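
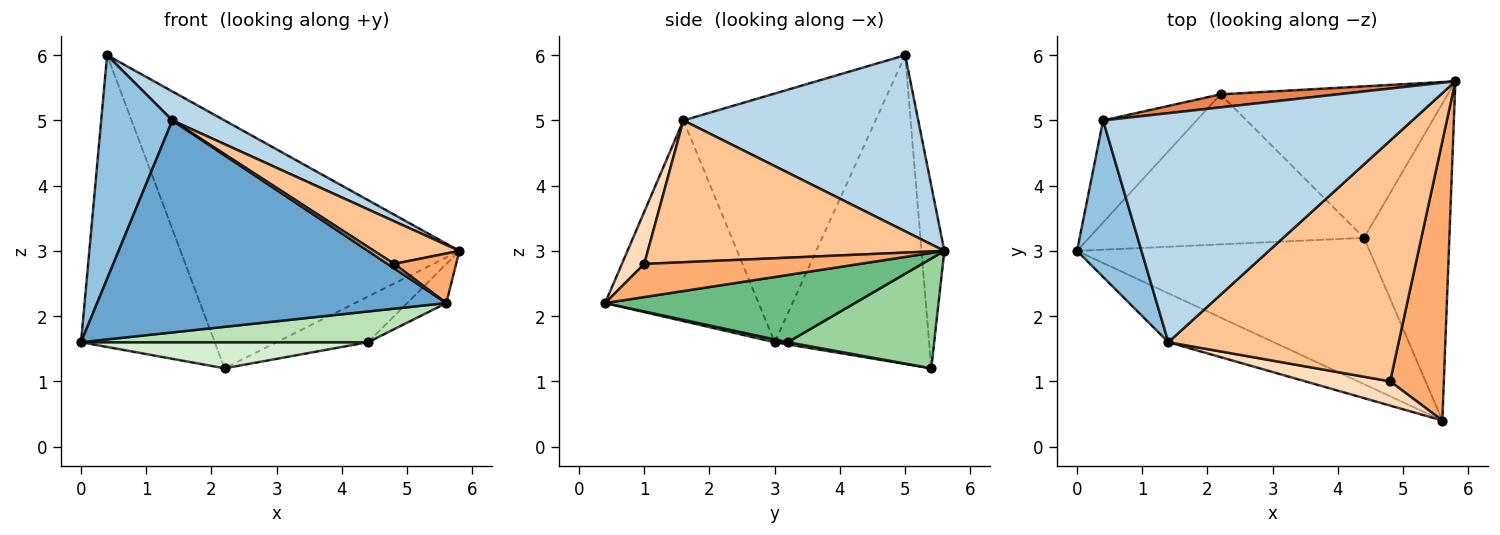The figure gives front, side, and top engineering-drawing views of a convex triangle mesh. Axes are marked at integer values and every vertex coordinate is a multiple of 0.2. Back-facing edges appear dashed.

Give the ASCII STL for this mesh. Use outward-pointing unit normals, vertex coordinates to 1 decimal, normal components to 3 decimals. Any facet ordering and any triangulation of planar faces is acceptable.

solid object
 facet normal -0.394 -0.896 -0.207
  outer loop
   vertex 1.4 1.6 5.0
   vertex 0.0 3.0 1.6
   vertex 5.6 0.4 2.2
  endloop
 endfacet
 facet normal -0.911 -0.337 0.236
  outer loop
   vertex 1.4 1.6 5.0
   vertex 0.4 5.0 6.0
   vertex 0.0 3.0 1.6
  endloop
 endfacet
 facet normal 0.492 -0.109 0.864
  outer loop
   vertex 1.4 1.6 5.0
   vertex 5.8 5.6 3.0
   vertex 0.4 5.0 6.0
  endloop
 endfacet
 facet normal -0.737 0.638 -0.223
  outer loop
   vertex 2.2 5.4 1.2
   vertex 0.0 3.0 1.6
   vertex 0.4 5.0 6.0
  endloop
 endfacet
 facet normal -0.081 0.995 0.052
  outer loop
   vertex 2.2 5.4 1.2
   vertex 0.4 5.0 6.0
   vertex 5.8 5.6 3.0
  endloop
 endfacet
 facet normal 0.519 -0.149 0.842
  outer loop
   vertex 4.8 1.0 2.8
   vertex 5.6 0.4 2.2
   vertex 5.8 5.6 3.0
  endloop
 endfacet
 facet normal 0.518 -0.149 0.842
  outer loop
   vertex 4.8 1.0 2.8
   vertex 5.8 5.6 3.0
   vertex 1.4 1.6 5.0
  endloop
 endfacet
 facet normal 0.518 -0.151 0.842
  outer loop
   vertex 4.8 1.0 2.8
   vertex 1.4 1.6 5.0
   vertex 5.6 0.4 2.2
  endloop
 endfacet
 facet normal 0.616 0.097 -0.782
  outer loop
   vertex 4.4 3.2 1.6
   vertex 5.8 5.6 3.0
   vertex 5.6 0.4 2.2
  endloop
 endfacet
 facet normal 0.420 0.262 -0.869
  outer loop
   vertex 4.4 3.2 1.6
   vertex 2.2 5.4 1.2
   vertex 5.8 5.6 3.0
  endloop
 endfacet
 facet normal 0.009 -0.206 -0.979
  outer loop
   vertex 4.4 3.2 1.6
   vertex 5.6 0.4 2.2
   vertex 0.0 3.0 1.6
  endloop
 endfacet
 facet normal 0.008 -0.171 -0.985
  outer loop
   vertex 4.4 3.2 1.6
   vertex 0.0 3.0 1.6
   vertex 2.2 5.4 1.2
  endloop
 endfacet
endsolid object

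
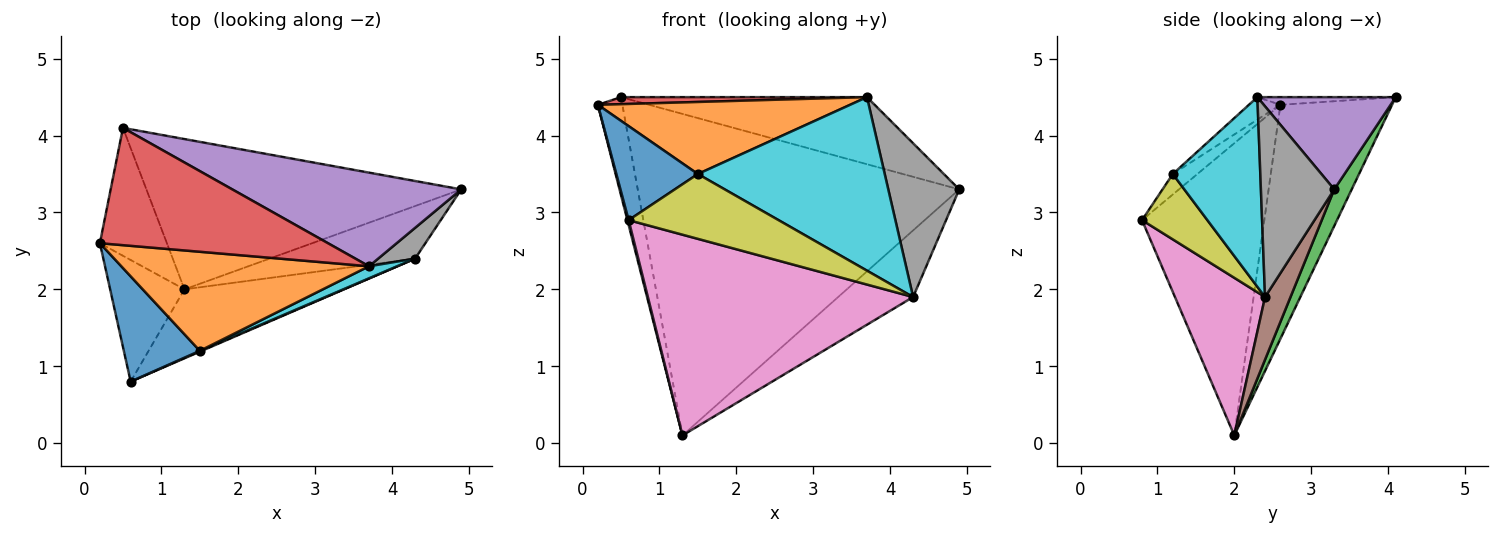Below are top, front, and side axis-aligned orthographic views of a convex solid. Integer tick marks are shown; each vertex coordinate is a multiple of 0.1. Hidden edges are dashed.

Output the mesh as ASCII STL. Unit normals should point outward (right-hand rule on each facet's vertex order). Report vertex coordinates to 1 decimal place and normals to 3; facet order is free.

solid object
 facet normal -0.969 -0.010 -0.247
  outer loop
   vertex 1.3 2.0 0.1
   vertex 0.6 0.8 2.9
   vertex 0.2 2.6 4.4
  endloop
 endfacet
 facet normal -0.941 0.206 -0.269
  outer loop
   vertex 0.5 4.1 4.5
   vertex 1.3 2.0 0.1
   vertex 0.2 2.6 4.4
  endloop
 endfacet
 facet normal 0.049 0.905 -0.423
  outer loop
   vertex 0.5 4.1 4.5
   vertex 4.9 3.3 3.3
   vertex 1.3 2.0 0.1
  endloop
 endfacet
 facet normal -0.034 -0.060 0.998
  outer loop
   vertex 3.7 2.3 4.5
   vertex 0.5 4.1 4.5
   vertex 0.2 2.6 4.4
  endloop
 endfacet
 facet normal 0.311 0.553 0.773
  outer loop
   vertex 3.7 2.3 4.5
   vertex 4.9 3.3 3.3
   vertex 0.5 4.1 4.5
  endloop
 endfacet
 facet normal 0.258 0.759 -0.598
  outer loop
   vertex 4.3 2.4 1.9
   vertex 1.3 2.0 0.1
   vertex 4.9 3.3 3.3
  endloop
 endfacet
 facet normal 0.306 -0.900 -0.309
  outer loop
   vertex 4.3 2.4 1.9
   vertex 0.6 0.8 2.9
   vertex 1.3 2.0 0.1
  endloop
 endfacet
 facet normal 0.712 -0.689 0.138
  outer loop
   vertex 4.3 2.4 1.9
   vertex 4.9 3.3 3.3
   vertex 3.7 2.3 4.5
  endloop
 endfacet
 facet normal 0.400 -0.917 0.012
  outer loop
   vertex 1.5 1.2 3.5
   vertex 0.6 0.8 2.9
   vertex 4.3 2.4 1.9
  endloop
 endfacet
 facet normal 0.423 -0.904 0.063
  outer loop
   vertex 1.5 1.2 3.5
   vertex 4.3 2.4 1.9
   vertex 3.7 2.3 4.5
  endloop
 endfacet
 facet normal -0.197 -0.653 0.731
  outer loop
   vertex 1.5 1.2 3.5
   vertex 0.2 2.6 4.4
   vertex 0.6 0.8 2.9
  endloop
 endfacet
 facet normal -0.073 -0.587 0.807
  outer loop
   vertex 1.5 1.2 3.5
   vertex 3.7 2.3 4.5
   vertex 0.2 2.6 4.4
  endloop
 endfacet
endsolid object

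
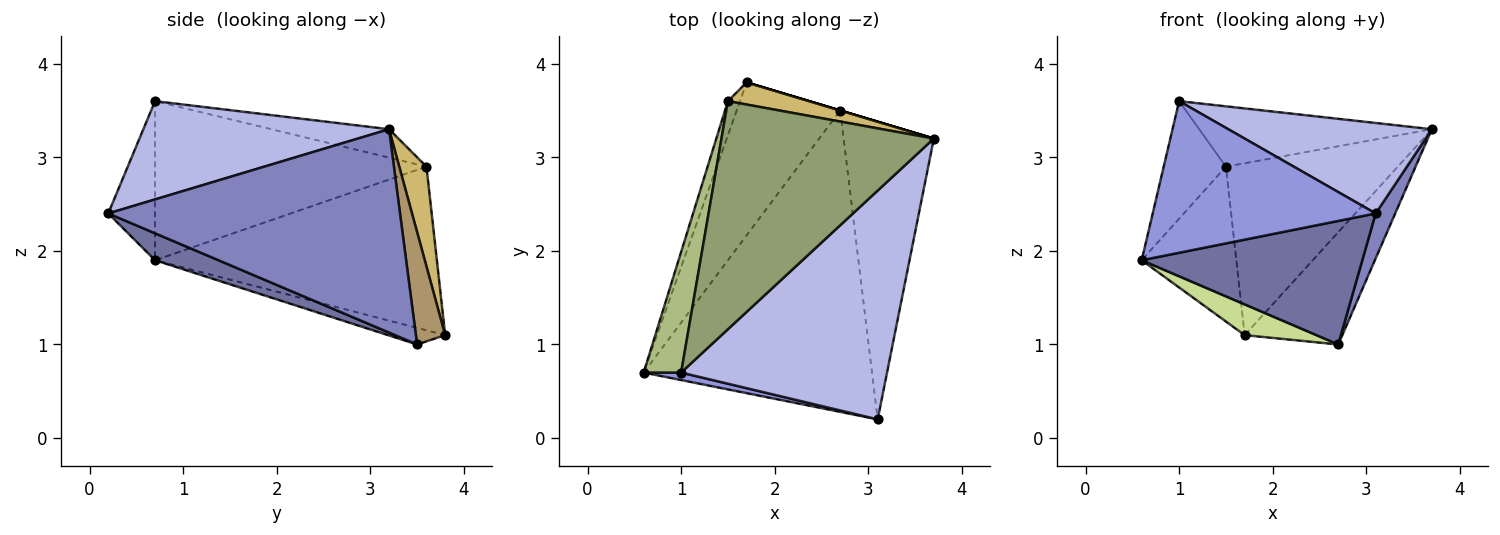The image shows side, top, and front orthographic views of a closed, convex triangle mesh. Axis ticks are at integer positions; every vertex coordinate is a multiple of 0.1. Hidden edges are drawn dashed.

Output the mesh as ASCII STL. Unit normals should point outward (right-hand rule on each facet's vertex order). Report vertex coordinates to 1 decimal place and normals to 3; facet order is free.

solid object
 facet normal 0.109 -0.377 -0.920
  outer loop
   vertex 2.7 3.5 1.0
   vertex 3.1 0.2 2.4
   vertex 0.6 0.7 1.9
  endloop
 endfacet
 facet normal 0.912 -0.061 -0.405
  outer loop
   vertex 2.7 3.5 1.0
   vertex 3.7 3.2 3.3
   vertex 3.1 0.2 2.4
  endloop
 endfacet
 facet normal -0.205 -0.978 0.048
  outer loop
   vertex 1.0 0.7 3.6
   vertex 0.6 0.7 1.9
   vertex 3.1 0.2 2.4
  endloop
 endfacet
 facet normal 0.406 -0.336 0.850
  outer loop
   vertex 1.0 0.7 3.6
   vertex 3.1 0.2 2.4
   vertex 3.7 3.2 3.3
  endloop
 endfacet
 facet normal -0.128 0.254 0.959
  outer loop
   vertex 1.5 3.6 2.9
   vertex 1.0 0.7 3.6
   vertex 3.7 3.2 3.3
  endloop
 endfacet
 facet normal -0.950 0.218 0.224
  outer loop
   vertex 1.5 3.6 2.9
   vertex 0.6 0.7 1.9
   vertex 1.0 0.7 3.6
  endloop
 endfacet
 facet normal -0.155 -0.195 -0.968
  outer loop
   vertex 1.7 3.8 1.1
   vertex 2.7 3.5 1.0
   vertex 0.6 0.7 1.9
  endloop
 endfacet
 facet normal -0.946 0.318 -0.070
  outer loop
   vertex 1.7 3.8 1.1
   vertex 0.6 0.7 1.9
   vertex 1.5 3.6 2.9
  endloop
 endfacet
 facet normal 0.287 0.958 0.000
  outer loop
   vertex 1.7 3.8 1.1
   vertex 3.7 3.2 3.3
   vertex 2.7 3.5 1.0
  endloop
 endfacet
 facet normal 0.155 0.980 0.126
  outer loop
   vertex 1.7 3.8 1.1
   vertex 1.5 3.6 2.9
   vertex 3.7 3.2 3.3
  endloop
 endfacet
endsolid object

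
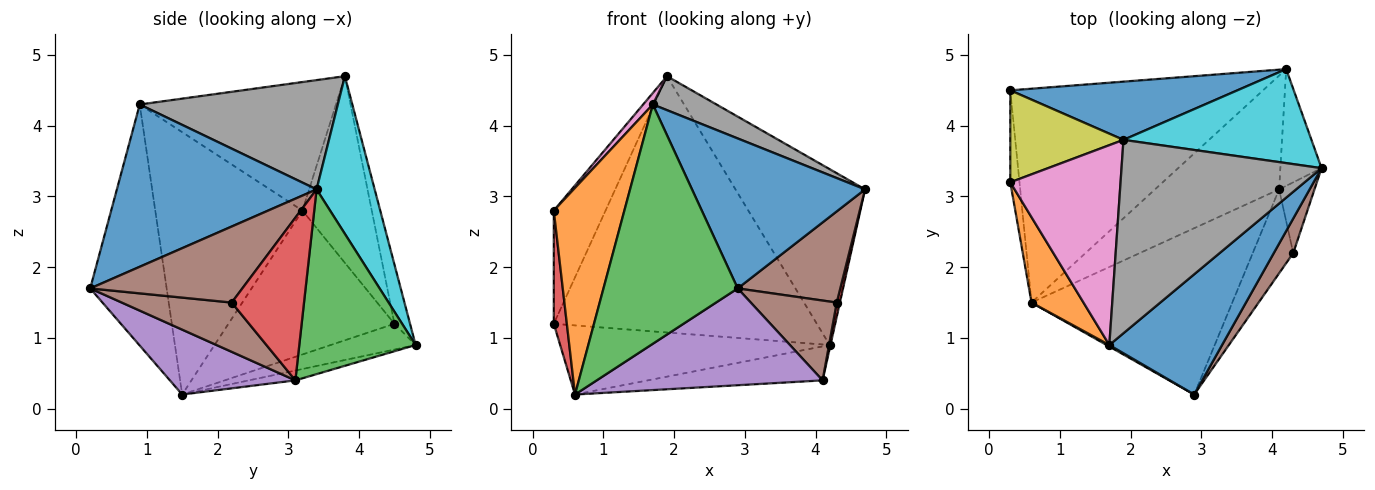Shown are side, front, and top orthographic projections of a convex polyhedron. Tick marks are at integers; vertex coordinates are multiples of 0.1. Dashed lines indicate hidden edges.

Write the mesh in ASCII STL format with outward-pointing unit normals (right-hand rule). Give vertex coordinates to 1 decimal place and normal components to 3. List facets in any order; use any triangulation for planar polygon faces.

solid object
 facet normal 0.669 -0.580 0.465
  outer loop
   vertex 1.7 0.9 4.3
   vertex 2.9 0.2 1.7
   vertex 4.7 3.4 3.1
  endloop
 endfacet
 facet normal -0.888 -0.426 0.176
  outer loop
   vertex 1.7 0.9 4.3
   vertex 0.3 3.2 2.8
   vertex 0.6 1.5 0.2
  endloop
 endfacet
 facet normal -0.495 -0.869 0.006
  outer loop
   vertex 1.7 0.9 4.3
   vertex 0.6 1.5 0.2
   vertex 2.9 0.2 1.7
  endloop
 endfacet
 facet normal -0.995 -0.078 -0.064
  outer loop
   vertex 0.3 4.5 1.2
   vertex 0.6 1.5 0.2
   vertex 0.3 3.2 2.8
  endloop
 endfacet
 facet normal -0.096 0.306 -0.947
  outer loop
   vertex 0.3 4.5 1.2
   vertex 4.2 4.8 0.9
   vertex 0.6 1.5 0.2
  endloop
 endfacet
 facet normal 0.811 -0.547 0.207
  outer loop
   vertex 4.3 2.2 1.5
   vertex 4.7 3.4 3.1
   vertex 2.9 0.2 1.7
  endloop
 endfacet
 facet normal -0.759 -0.037 0.651
  outer loop
   vertex 1.9 3.8 4.7
   vertex 0.3 3.2 2.8
   vertex 1.7 0.9 4.3
  endloop
 endfacet
 facet normal 0.474 -0.152 0.867
  outer loop
   vertex 1.9 3.8 4.7
   vertex 1.7 0.9 4.3
   vertex 4.7 3.4 3.1
  endloop
 endfacet
 facet normal -0.721 0.538 0.437
  outer loop
   vertex 1.9 3.8 4.7
   vertex 0.3 4.5 1.2
   vertex 0.3 3.2 2.8
  endloop
 endfacet
 facet normal 0.368 0.820 0.438
  outer loop
   vertex 1.9 3.8 4.7
   vertex 4.7 3.4 3.1
   vertex 4.2 4.8 0.9
  endloop
 endfacet
 facet normal -0.058 0.974 0.221
  outer loop
   vertex 1.9 3.8 4.7
   vertex 4.2 4.8 0.9
   vertex 0.3 4.5 1.2
  endloop
 endfacet
 facet normal -0.076 0.285 -0.955
  outer loop
   vertex 4.1 3.1 0.4
   vertex 0.6 1.5 0.2
   vertex 4.2 4.8 0.9
  endloop
 endfacet
 facet normal 0.976 0.007 -0.218
  outer loop
   vertex 4.1 3.1 0.4
   vertex 4.2 4.8 0.9
   vertex 4.7 3.4 3.1
  endloop
 endfacet
 facet normal 0.976 -0.042 -0.212
  outer loop
   vertex 4.1 3.1 0.4
   vertex 4.7 3.4 3.1
   vertex 4.3 2.2 1.5
  endloop
 endfacet
 facet normal 0.269 -0.484 -0.832
  outer loop
   vertex 4.1 3.1 0.4
   vertex 2.9 0.2 1.7
   vertex 0.6 1.5 0.2
  endloop
 endfacet
 facet normal 0.661 -0.517 -0.543
  outer loop
   vertex 4.1 3.1 0.4
   vertex 4.3 2.2 1.5
   vertex 2.9 0.2 1.7
  endloop
 endfacet
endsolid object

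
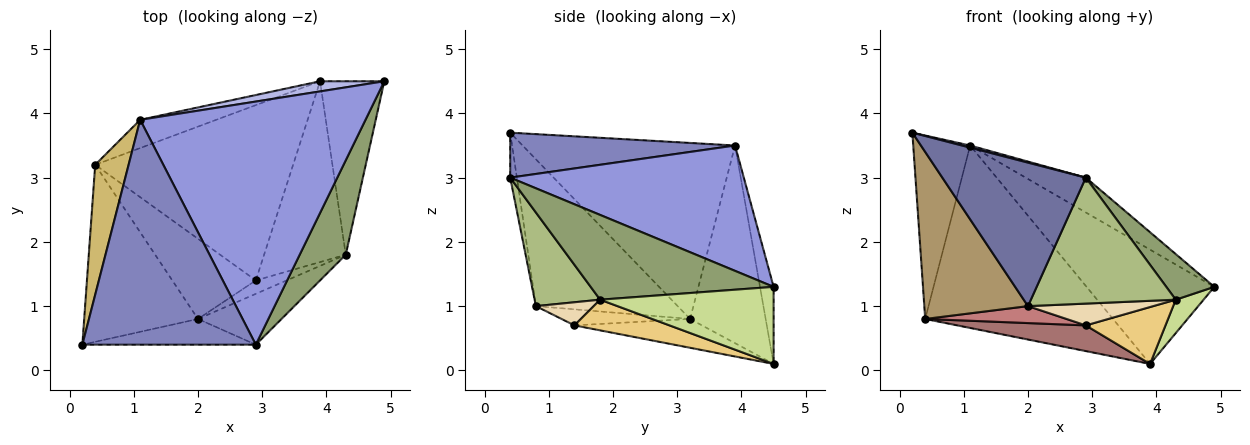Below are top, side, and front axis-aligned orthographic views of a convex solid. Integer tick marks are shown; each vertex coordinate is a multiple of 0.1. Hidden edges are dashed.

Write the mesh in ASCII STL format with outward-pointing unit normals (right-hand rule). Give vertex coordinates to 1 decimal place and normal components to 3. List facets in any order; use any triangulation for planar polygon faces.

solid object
 facet normal -0.046 -0.983 -0.176
  outer loop
   vertex 2.0 0.8 1.0
   vertex 2.9 0.4 3.0
   vertex 0.2 0.4 3.7
  endloop
 endfacet
 facet normal 0.251 -0.009 0.968
  outer loop
   vertex 1.1 3.9 3.5
   vertex 0.2 0.4 3.7
   vertex 2.9 0.4 3.0
  endloop
 endfacet
 facet normal 0.482 0.124 0.867
  outer loop
   vertex 1.1 3.9 3.5
   vertex 2.9 0.4 3.0
   vertex 4.9 4.5 1.3
  endloop
 endfacet
 facet normal -0.105 0.991 0.088
  outer loop
   vertex 1.1 3.9 3.5
   vertex 4.9 4.5 1.3
   vertex 3.9 4.5 0.1
  endloop
 endfacet
 facet normal 0.856 -0.225 0.465
  outer loop
   vertex 4.3 1.8 1.1
   vertex 4.9 4.5 1.3
   vertex 2.9 0.4 3.0
  endloop
 endfacet
 facet normal 0.387 -0.855 -0.345
  outer loop
   vertex 4.3 1.8 1.1
   vertex 2.9 0.4 3.0
   vertex 2.0 0.8 1.0
  endloop
 endfacet
 facet normal 0.762 -0.122 -0.635
  outer loop
   vertex 4.3 1.8 1.1
   vertex 3.9 4.5 0.1
   vertex 4.9 4.5 1.3
  endloop
 endfacet
 facet normal -0.370 0.918 -0.142
  outer loop
   vertex 0.4 3.2 0.8
   vertex 1.1 3.9 3.5
   vertex 3.9 4.5 0.1
  endloop
 endfacet
 facet normal -0.684 -0.500 -0.530
  outer loop
   vertex 0.4 3.2 0.8
   vertex 2.0 0.8 1.0
   vertex 0.2 0.4 3.7
  endloop
 endfacet
 facet normal -0.950 0.255 0.180
  outer loop
   vertex 0.4 3.2 0.8
   vertex 0.2 0.4 3.7
   vertex 1.1 3.9 3.5
  endloop
 endfacet
 facet normal 0.337 -0.283 -0.898
  outer loop
   vertex 2.9 1.4 0.7
   vertex 3.9 4.5 0.1
   vertex 4.3 1.8 1.1
  endloop
 endfacet
 facet normal 0.366 -0.793 -0.488
  outer loop
   vertex 2.9 1.4 0.7
   vertex 4.3 1.8 1.1
   vertex 2.0 0.8 1.0
  endloop
 endfacet
 facet normal -0.143 -0.144 -0.979
  outer loop
   vertex 2.9 1.4 0.7
   vertex 0.4 3.2 0.8
   vertex 3.9 4.5 0.1
  endloop
 endfacet
 facet normal -0.185 -0.203 -0.961
  outer loop
   vertex 2.9 1.4 0.7
   vertex 2.0 0.8 1.0
   vertex 0.4 3.2 0.8
  endloop
 endfacet
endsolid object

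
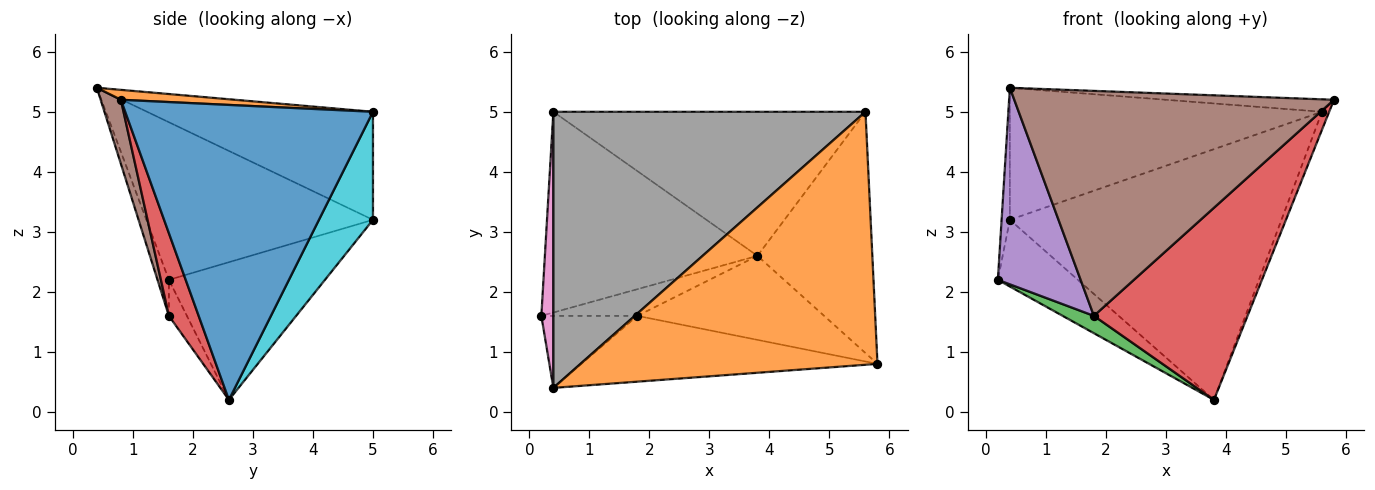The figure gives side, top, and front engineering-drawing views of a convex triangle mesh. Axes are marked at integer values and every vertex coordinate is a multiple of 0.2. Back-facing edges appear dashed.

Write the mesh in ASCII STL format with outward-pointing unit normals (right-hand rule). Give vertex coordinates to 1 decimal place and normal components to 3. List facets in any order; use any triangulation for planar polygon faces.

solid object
 facet normal 0.931 0.027 -0.363
  outer loop
   vertex 3.8 2.6 0.2
   vertex 5.6 5.0 5.0
   vertex 5.8 0.8 5.2
  endloop
 endfacet
 facet normal 0.033 0.049 0.998
  outer loop
   vertex 0.4 0.4 5.4
   vertex 5.8 0.8 5.2
   vertex 5.6 5.0 5.0
  endloop
 endfacet
 facet normal -0.300 -0.520 -0.800
  outer loop
   vertex 1.8 1.6 1.6
   vertex 0.2 1.6 2.2
   vertex 3.8 2.6 0.2
  endloop
 endfacet
 facet normal 0.175 -0.902 -0.395
  outer loop
   vertex 1.8 1.6 1.6
   vertex 3.8 2.6 0.2
   vertex 5.8 0.8 5.2
  endloop
 endfacet
 facet normal -0.128 -0.931 -0.341
  outer loop
   vertex 1.8 1.6 1.6
   vertex 0.4 0.4 5.4
   vertex 0.2 1.6 2.2
  endloop
 endfacet
 facet normal 0.061 -0.958 -0.280
  outer loop
   vertex 1.8 1.6 1.6
   vertex 5.8 0.8 5.2
   vertex 0.4 0.4 5.4
  endloop
 endfacet
 facet normal -0.996 0.036 0.076
  outer loop
   vertex 0.4 5.0 3.2
   vertex 0.2 1.6 2.2
   vertex 0.4 0.4 5.4
  endloop
 endfacet
 facet normal -0.298 0.412 0.861
  outer loop
   vertex 0.4 5.0 3.2
   vertex 0.4 0.4 5.4
   vertex 5.6 5.0 5.0
  endloop
 endfacet
 facet normal -0.524 0.269 -0.808
  outer loop
   vertex 0.4 5.0 3.2
   vertex 3.8 2.6 0.2
   vertex 0.2 1.6 2.2
  endloop
 endfacet
 facet normal 0.170 0.854 -0.491
  outer loop
   vertex 0.4 5.0 3.2
   vertex 5.6 5.0 5.0
   vertex 3.8 2.6 0.2
  endloop
 endfacet
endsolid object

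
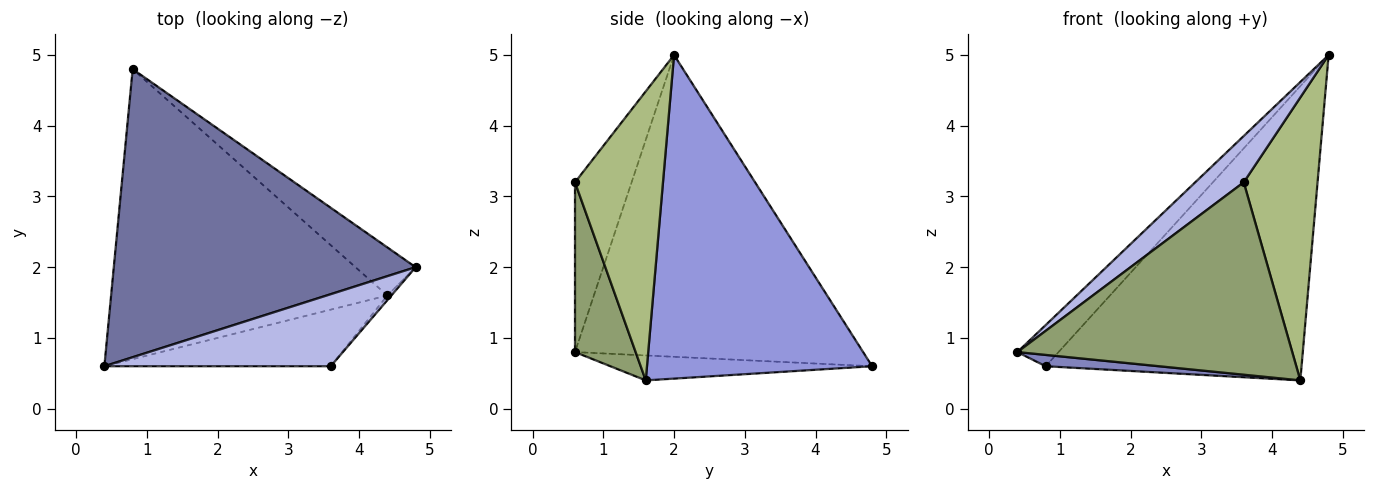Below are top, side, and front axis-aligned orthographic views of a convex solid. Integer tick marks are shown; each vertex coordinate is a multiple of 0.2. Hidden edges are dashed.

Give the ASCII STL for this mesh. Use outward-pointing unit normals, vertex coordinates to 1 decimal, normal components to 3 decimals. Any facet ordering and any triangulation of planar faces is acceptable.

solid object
 facet normal -0.704 0.101 0.704
  outer loop
   vertex 0.8 4.8 0.6
   vertex 0.4 0.6 0.8
   vertex 4.8 2.0 5.0
  endloop
 endfacet
 facet normal -0.090 -0.039 -0.995
  outer loop
   vertex 4.4 1.6 0.4
   vertex 0.4 0.6 0.8
   vertex 0.8 4.8 0.6
  endloop
 endfacet
 facet normal 0.656 0.745 -0.122
  outer loop
   vertex 4.4 1.6 0.4
   vertex 0.8 4.8 0.6
   vertex 4.8 2.0 5.0
  endloop
 endfacet
 facet normal -0.534 -0.457 0.711
  outer loop
   vertex 3.6 0.6 3.2
   vertex 4.8 2.0 5.0
   vertex 0.4 0.6 0.8
  endloop
 endfacet
 facet normal 0.207 -0.939 -0.276
  outer loop
   vertex 3.6 0.6 3.2
   vertex 0.4 0.6 0.8
   vertex 4.4 1.6 0.4
  endloop
 endfacet
 facet normal 0.766 -0.643 -0.011
  outer loop
   vertex 3.6 0.6 3.2
   vertex 4.4 1.6 0.4
   vertex 4.8 2.0 5.0
  endloop
 endfacet
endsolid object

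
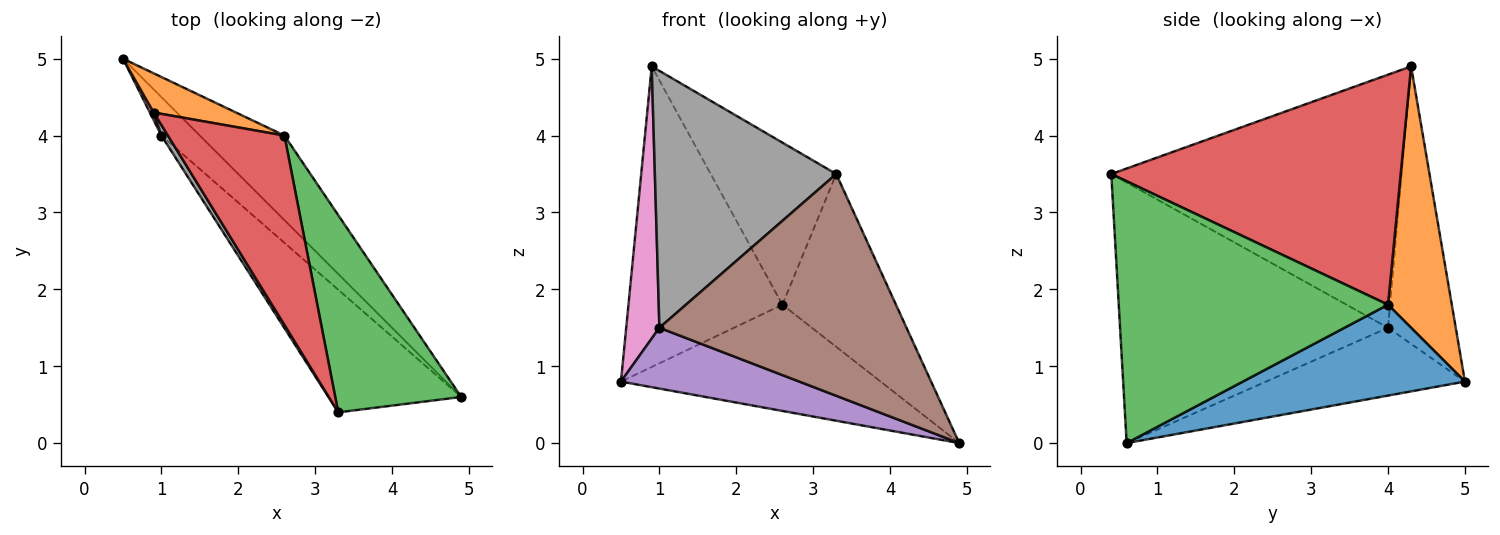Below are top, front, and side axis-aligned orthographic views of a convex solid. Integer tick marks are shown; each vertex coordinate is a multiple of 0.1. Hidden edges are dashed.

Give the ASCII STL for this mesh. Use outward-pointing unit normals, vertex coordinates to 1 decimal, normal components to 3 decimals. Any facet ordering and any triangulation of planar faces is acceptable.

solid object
 facet normal 0.556 0.650 -0.518
  outer loop
   vertex 2.6 4.0 1.8
   vertex 4.9 0.6 0.0
   vertex 0.5 5.0 0.8
  endloop
 endfacet
 facet normal 0.380 0.917 0.120
  outer loop
   vertex 2.6 4.0 1.8
   vertex 0.5 5.0 0.8
   vertex 0.9 4.3 4.9
  endloop
 endfacet
 facet normal 0.842 0.355 0.405
  outer loop
   vertex 2.6 4.0 1.8
   vertex 3.3 0.4 3.5
   vertex 4.9 0.6 0.0
  endloop
 endfacet
 facet normal 0.832 0.361 0.421
  outer loop
   vertex 2.6 4.0 1.8
   vertex 0.9 4.3 4.9
   vertex 3.3 0.4 3.5
  endloop
 endfacet
 facet normal -0.686 -0.615 -0.389
  outer loop
   vertex 1.0 4.0 1.5
   vertex 0.5 5.0 0.8
   vertex 4.9 0.6 0.0
  endloop
 endfacet
 facet normal -0.688 -0.635 -0.351
  outer loop
   vertex 1.0 4.0 1.5
   vertex 4.9 0.6 0.0
   vertex 3.3 0.4 3.5
  endloop
 endfacet
 facet normal -0.898 -0.440 0.012
  outer loop
   vertex 1.0 4.0 1.5
   vertex 0.9 4.3 4.9
   vertex 0.5 5.0 0.8
  endloop
 endfacet
 facet normal -0.848 -0.530 0.022
  outer loop
   vertex 1.0 4.0 1.5
   vertex 3.3 0.4 3.5
   vertex 0.9 4.3 4.9
  endloop
 endfacet
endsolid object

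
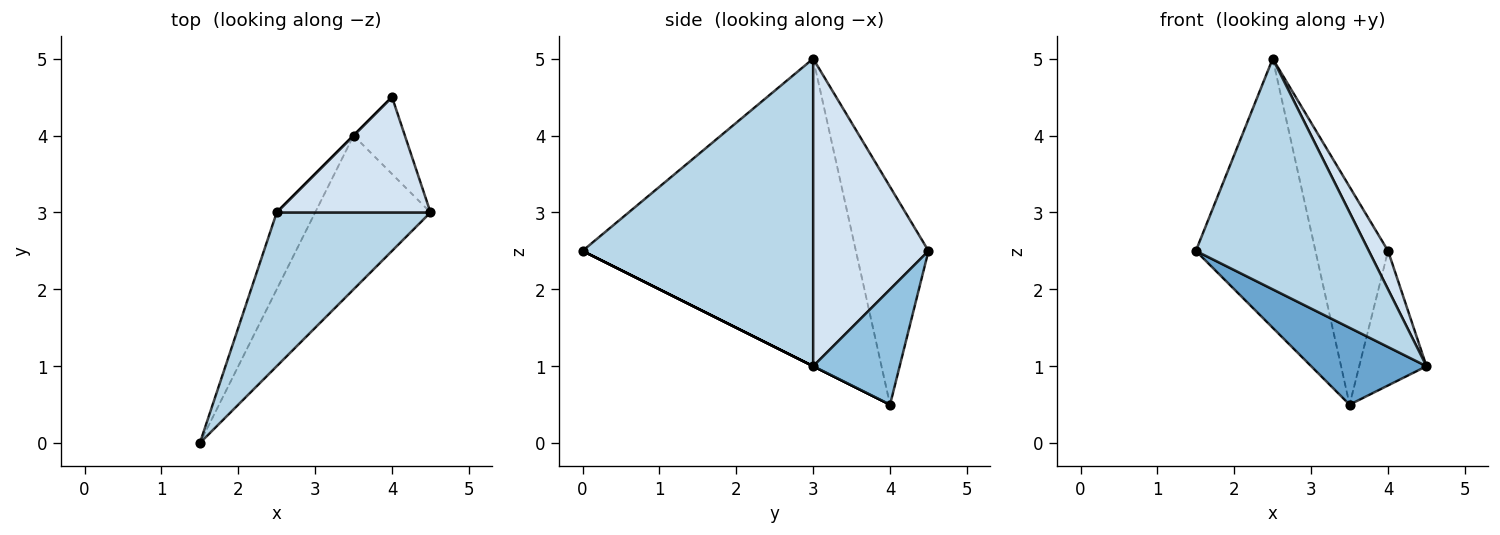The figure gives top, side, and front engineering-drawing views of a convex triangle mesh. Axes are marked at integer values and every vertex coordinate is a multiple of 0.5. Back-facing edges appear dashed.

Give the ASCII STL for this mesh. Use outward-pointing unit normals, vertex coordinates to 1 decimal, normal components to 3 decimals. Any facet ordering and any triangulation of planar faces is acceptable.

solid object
 facet normal 0.000 -0.447 -0.894
  outer loop
   vertex 3.5 4.0 0.5
   vertex 4.5 3.0 1.0
   vertex 1.5 0.0 2.5
  endloop
 endfacet
 facet normal 0.745 0.579 -0.331
  outer loop
   vertex 3.5 4.0 0.5
   vertex 4.0 4.5 2.5
   vertex 4.5 3.0 1.0
  endloop
 endfacet
 facet normal 0.743 -0.557 0.371
  outer loop
   vertex 2.5 3.0 5.0
   vertex 1.5 0.0 2.5
   vertex 4.5 3.0 1.0
  endloop
 endfacet
 facet normal 0.885 -0.147 0.442
  outer loop
   vertex 2.5 3.0 5.0
   vertex 4.5 3.0 1.0
   vertex 4.0 4.5 2.5
  endloop
 endfacet
 facet normal -0.910 0.398 -0.114
  outer loop
   vertex 2.5 3.0 5.0
   vertex 3.5 4.0 0.5
   vertex 1.5 0.0 2.5
  endloop
 endfacet
 facet normal -0.707 0.707 0.000
  outer loop
   vertex 2.5 3.0 5.0
   vertex 4.0 4.5 2.5
   vertex 3.5 4.0 0.5
  endloop
 endfacet
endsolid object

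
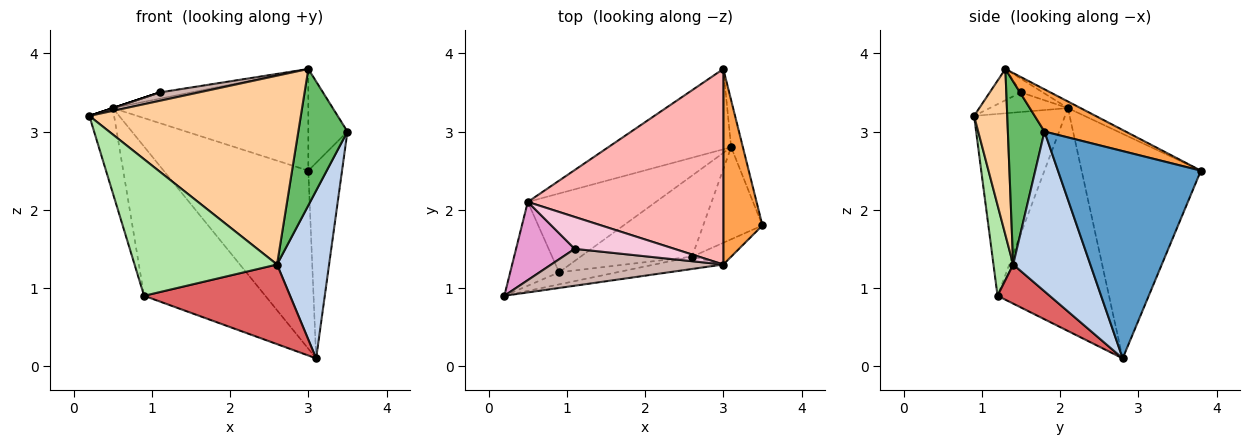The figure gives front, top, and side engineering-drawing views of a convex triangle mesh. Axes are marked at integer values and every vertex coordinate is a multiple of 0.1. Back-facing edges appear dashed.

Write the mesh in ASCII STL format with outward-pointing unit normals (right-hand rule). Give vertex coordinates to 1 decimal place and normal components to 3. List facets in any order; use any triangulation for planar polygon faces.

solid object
 facet normal 0.972 0.229 -0.055
  outer loop
   vertex 3.1 2.8 0.1
   vertex 3.0 3.8 2.5
   vertex 3.5 1.8 3.0
  endloop
 endfacet
 facet normal 0.792 -0.535 -0.294
  outer loop
   vertex 2.6 1.4 1.3
   vertex 3.1 2.8 0.1
   vertex 3.5 1.8 3.0
  endloop
 endfacet
 facet normal 0.692 0.333 0.641
  outer loop
   vertex 3.0 1.3 3.8
   vertex 3.5 1.8 3.0
   vertex 3.0 3.8 2.5
  endloop
 endfacet
 facet normal 0.155 -0.986 -0.064
  outer loop
   vertex 3.0 1.3 3.8
   vertex 0.2 0.9 3.2
   vertex 2.6 1.4 1.3
  endloop
 endfacet
 facet normal 0.593 -0.795 -0.127
  outer loop
   vertex 3.0 1.3 3.8
   vertex 2.6 1.4 1.3
   vertex 3.5 1.8 3.0
  endloop
 endfacet
 facet normal 0.137 -0.987 -0.087
  outer loop
   vertex 0.9 1.2 0.9
   vertex 2.6 1.4 1.3
   vertex 0.2 0.9 3.2
  endloop
 endfacet
 facet normal 0.243 -0.680 -0.692
  outer loop
   vertex 0.9 1.2 0.9
   vertex 3.1 2.8 0.1
   vertex 2.6 1.4 1.3
  endloop
 endfacet
 facet normal -0.030 0.461 0.887
  outer loop
   vertex 0.5 2.1 3.3
   vertex 3.0 1.3 3.8
   vertex 3.0 3.8 2.5
  endloop
 endfacet
 facet normal -0.934 0.254 -0.251
  outer loop
   vertex 0.5 2.1 3.3
   vertex 0.9 1.2 0.9
   vertex 0.2 0.9 3.2
  endloop
 endfacet
 facet normal -0.601 0.729 -0.329
  outer loop
   vertex 0.5 2.1 3.3
   vertex 3.0 3.8 2.5
   vertex 3.1 2.8 0.1
  endloop
 endfacet
 facet normal -0.631 0.686 -0.362
  outer loop
   vertex 0.5 2.1 3.3
   vertex 3.1 2.8 0.1
   vertex 0.9 1.2 0.9
  endloop
 endfacet
 facet normal -0.175 -0.218 0.960
  outer loop
   vertex 1.1 1.5 3.5
   vertex 0.2 0.9 3.2
   vertex 3.0 1.3 3.8
  endloop
 endfacet
 facet normal -0.316 0.000 0.949
  outer loop
   vertex 1.1 1.5 3.5
   vertex 0.5 2.1 3.3
   vertex 0.2 0.9 3.2
  endloop
 endfacet
 facet normal -0.133 0.191 0.973
  outer loop
   vertex 1.1 1.5 3.5
   vertex 3.0 1.3 3.8
   vertex 0.5 2.1 3.3
  endloop
 endfacet
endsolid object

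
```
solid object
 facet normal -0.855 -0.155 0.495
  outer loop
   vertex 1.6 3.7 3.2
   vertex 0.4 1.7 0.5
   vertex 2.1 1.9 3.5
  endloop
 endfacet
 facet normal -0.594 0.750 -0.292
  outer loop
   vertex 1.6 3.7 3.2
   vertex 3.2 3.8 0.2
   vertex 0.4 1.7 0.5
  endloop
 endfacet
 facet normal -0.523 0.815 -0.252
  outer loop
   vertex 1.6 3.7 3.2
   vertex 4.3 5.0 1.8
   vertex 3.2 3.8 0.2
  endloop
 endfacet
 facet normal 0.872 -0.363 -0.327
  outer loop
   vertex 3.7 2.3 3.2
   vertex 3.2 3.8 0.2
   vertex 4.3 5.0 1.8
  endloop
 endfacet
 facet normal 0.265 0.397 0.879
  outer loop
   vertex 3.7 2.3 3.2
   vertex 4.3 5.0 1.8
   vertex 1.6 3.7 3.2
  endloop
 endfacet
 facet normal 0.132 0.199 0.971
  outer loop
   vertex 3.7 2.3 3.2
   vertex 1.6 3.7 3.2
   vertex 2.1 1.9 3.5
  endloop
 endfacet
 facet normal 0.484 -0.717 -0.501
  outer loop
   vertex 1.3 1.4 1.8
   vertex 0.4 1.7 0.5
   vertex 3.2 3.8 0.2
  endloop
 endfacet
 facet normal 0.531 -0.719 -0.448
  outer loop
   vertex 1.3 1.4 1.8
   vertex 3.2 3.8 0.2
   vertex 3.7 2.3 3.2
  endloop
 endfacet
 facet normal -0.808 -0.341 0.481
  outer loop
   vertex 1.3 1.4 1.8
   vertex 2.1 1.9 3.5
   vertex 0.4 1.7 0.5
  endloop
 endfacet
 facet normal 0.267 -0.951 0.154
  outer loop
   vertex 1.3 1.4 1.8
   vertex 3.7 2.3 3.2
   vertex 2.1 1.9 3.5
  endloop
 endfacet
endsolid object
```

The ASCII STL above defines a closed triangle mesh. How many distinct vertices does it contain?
7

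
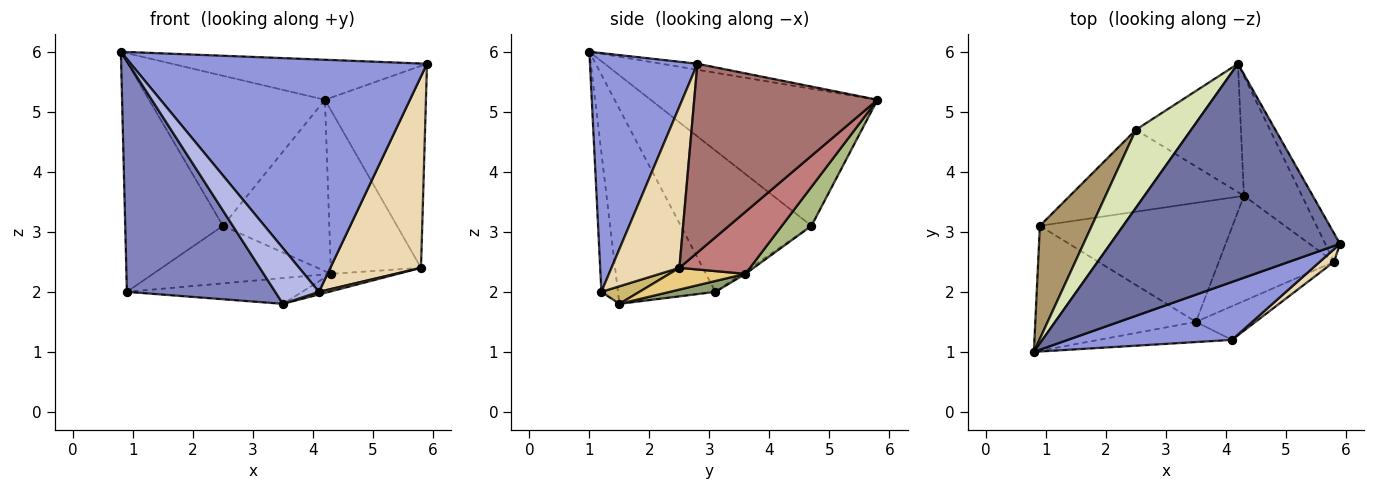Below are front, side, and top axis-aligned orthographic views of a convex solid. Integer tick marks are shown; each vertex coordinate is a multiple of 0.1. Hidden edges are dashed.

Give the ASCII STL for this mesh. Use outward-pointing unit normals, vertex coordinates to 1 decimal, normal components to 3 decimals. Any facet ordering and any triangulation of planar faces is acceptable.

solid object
 facet normal -0.026 0.182 0.983
  outer loop
   vertex 4.2 5.8 5.2
   vertex 0.8 1.0 6.0
   vertex 5.9 2.8 5.8
  endloop
 endfacet
 facet normal -0.500 -0.761 -0.412
  outer loop
   vertex 0.9 3.1 2.0
   vertex 3.5 1.5 1.8
   vertex 0.8 1.0 6.0
  endloop
 endfacet
 facet normal 0.332 -0.915 0.228
  outer loop
   vertex 4.1 1.2 2.0
   vertex 5.9 2.8 5.8
   vertex 0.8 1.0 6.0
  endloop
 endfacet
 facet normal -0.336 -0.886 -0.321
  outer loop
   vertex 4.1 1.2 2.0
   vertex 0.8 1.0 6.0
   vertex 3.5 1.5 1.8
  endloop
 endfacet
 facet normal 0.055 0.211 -0.976
  outer loop
   vertex 4.3 3.6 2.3
   vertex 3.5 1.5 1.8
   vertex 0.9 3.1 2.0
  endloop
 endfacet
 facet normal 0.217 0.781 -0.585
  outer loop
   vertex 2.5 4.7 3.1
   vertex 4.2 5.8 5.2
   vertex 4.3 3.6 2.3
  endloop
 endfacet
 facet normal -0.012 0.575 -0.818
  outer loop
   vertex 2.5 4.7 3.1
   vertex 4.3 3.6 2.3
   vertex 0.9 3.1 2.0
  endloop
 endfacet
 facet normal -0.753 0.584 0.304
  outer loop
   vertex 2.5 4.7 3.1
   vertex 0.8 1.0 6.0
   vertex 4.2 5.8 5.2
  endloop
 endfacet
 facet normal -0.768 0.574 0.282
  outer loop
   vertex 2.5 4.7 3.1
   vertex 0.9 3.1 2.0
   vertex 0.8 1.0 6.0
  endloop
 endfacet
 facet normal 0.282 -0.074 -0.957
  outer loop
   vertex 5.8 2.5 2.4
   vertex 4.1 1.2 2.0
   vertex 3.5 1.5 1.8
  endloop
 endfacet
 facet normal 0.183 0.161 -0.970
  outer loop
   vertex 5.8 2.5 2.4
   vertex 3.5 1.5 1.8
   vertex 4.3 3.6 2.3
  endloop
 endfacet
 facet normal 0.599 -0.799 0.053
  outer loop
   vertex 5.8 2.5 2.4
   vertex 5.9 2.8 5.8
   vertex 4.1 1.2 2.0
  endloop
 endfacet
 facet normal 0.874 0.482 -0.068
  outer loop
   vertex 5.8 2.5 2.4
   vertex 4.2 5.8 5.2
   vertex 5.9 2.8 5.8
  endloop
 endfacet
 facet normal 0.534 0.682 -0.499
  outer loop
   vertex 5.8 2.5 2.4
   vertex 4.3 3.6 2.3
   vertex 4.2 5.8 5.2
  endloop
 endfacet
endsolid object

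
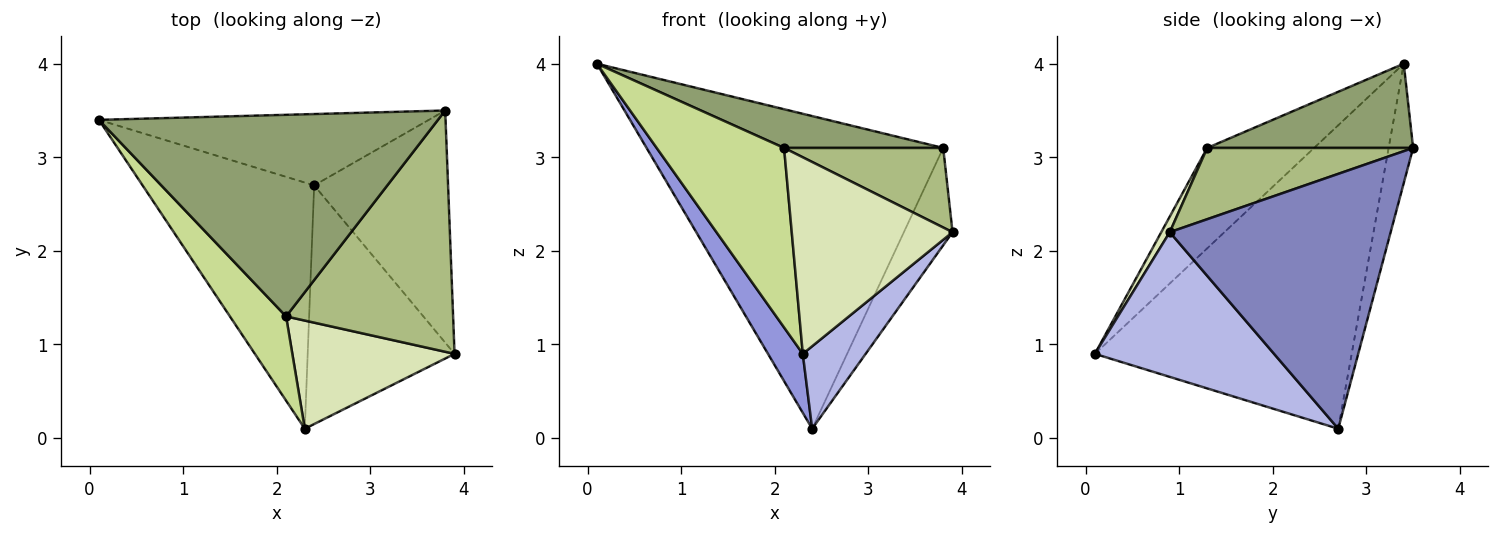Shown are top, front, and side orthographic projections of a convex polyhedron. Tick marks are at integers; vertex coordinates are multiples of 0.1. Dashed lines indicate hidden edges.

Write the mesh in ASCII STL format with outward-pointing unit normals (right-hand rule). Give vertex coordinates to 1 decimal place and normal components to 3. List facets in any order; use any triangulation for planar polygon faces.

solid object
 facet normal -0.080 0.972 -0.222
  outer loop
   vertex 2.4 2.7 0.1
   vertex 0.1 3.4 4.0
   vertex 3.8 3.5 3.1
  endloop
 endfacet
 facet normal 0.869 0.191 -0.457
  outer loop
   vertex 2.4 2.7 0.1
   vertex 3.8 3.5 3.1
   vertex 3.9 0.9 2.2
  endloop
 endfacet
 facet normal -0.864 -0.117 -0.489
  outer loop
   vertex 2.3 0.1 0.9
   vertex 0.1 3.4 4.0
   vertex 2.4 2.7 0.1
  endloop
 endfacet
 facet normal 0.682 -0.239 -0.692
  outer loop
   vertex 2.3 0.1 0.9
   vertex 2.4 2.7 0.1
   vertex 3.9 0.9 2.2
  endloop
 endfacet
 facet normal 0.237 -0.183 0.954
  outer loop
   vertex 2.1 1.3 3.1
   vertex 3.8 3.5 3.1
   vertex 0.1 3.4 4.0
  endloop
 endfacet
 facet normal 0.376 -0.290 0.880
  outer loop
   vertex 2.1 1.3 3.1
   vertex 3.9 0.9 2.2
   vertex 3.8 3.5 3.1
  endloop
 endfacet
 facet normal -0.605 -0.721 0.338
  outer loop
   vertex 2.1 1.3 3.1
   vertex 0.1 3.4 4.0
   vertex 2.3 0.1 0.9
  endloop
 endfacet
 facet normal 0.046 -0.875 0.482
  outer loop
   vertex 2.1 1.3 3.1
   vertex 2.3 0.1 0.9
   vertex 3.9 0.9 2.2
  endloop
 endfacet
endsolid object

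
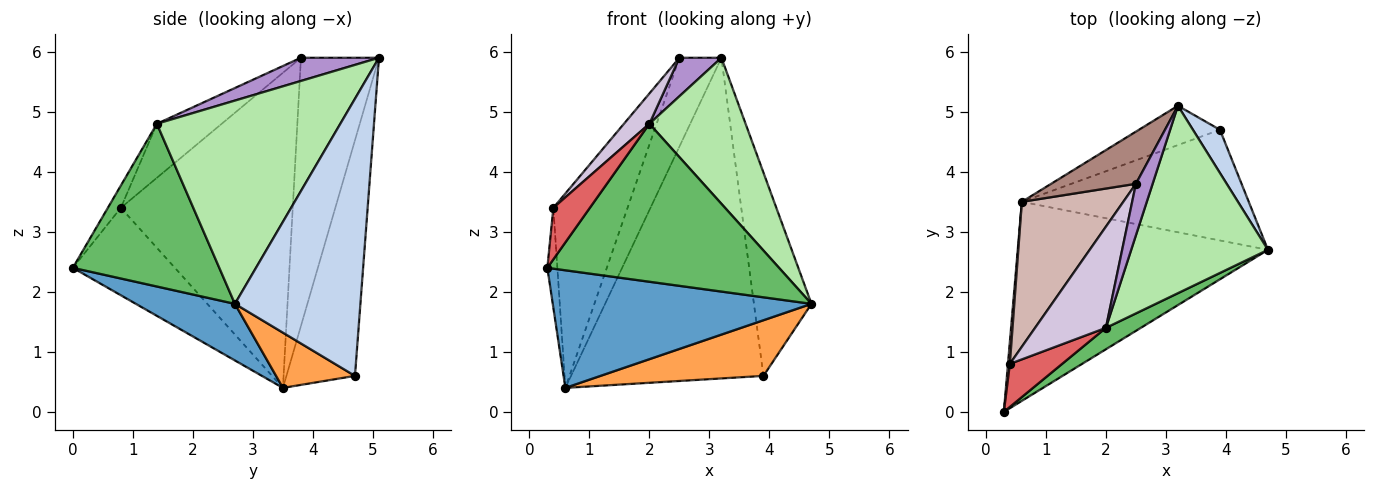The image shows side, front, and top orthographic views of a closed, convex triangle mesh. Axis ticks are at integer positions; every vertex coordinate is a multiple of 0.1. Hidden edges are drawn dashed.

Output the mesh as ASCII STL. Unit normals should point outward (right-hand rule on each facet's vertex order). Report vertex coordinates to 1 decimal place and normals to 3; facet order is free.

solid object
 facet normal 0.191 -0.499 -0.845
  outer loop
   vertex 0.6 3.5 0.4
   vertex 4.7 2.7 1.8
   vertex 0.3 0.0 2.4
  endloop
 endfacet
 facet normal 0.905 0.415 0.088
  outer loop
   vertex 3.9 4.7 0.6
   vertex 3.2 5.1 5.9
   vertex 4.7 2.7 1.8
  endloop
 endfacet
 facet normal 0.212 -0.439 -0.873
  outer loop
   vertex 3.9 4.7 0.6
   vertex 4.7 2.7 1.8
   vertex 0.6 3.5 0.4
  endloop
 endfacet
 facet normal -0.333 0.936 -0.115
  outer loop
   vertex 3.9 4.7 0.6
   vertex 0.6 3.5 0.4
   vertex 3.2 5.1 5.9
  endloop
 endfacet
 facet normal 0.531 -0.840 0.114
  outer loop
   vertex 2.0 1.4 4.8
   vertex 0.3 0.0 2.4
   vertex 4.7 2.7 1.8
  endloop
 endfacet
 facet normal 0.761 -0.399 0.512
  outer loop
   vertex 2.0 1.4 4.8
   vertex 4.7 2.7 1.8
   vertex 3.2 5.1 5.9
  endloop
 endfacet
 facet normal -0.264 -0.740 0.619
  outer loop
   vertex 0.4 0.8 3.4
   vertex 0.3 0.0 2.4
   vertex 2.0 1.4 4.8
  endloop
 endfacet
 facet normal -0.995 0.098 0.021
  outer loop
   vertex 0.4 0.8 3.4
   vertex 0.6 3.5 0.4
   vertex 0.3 0.0 2.4
  endloop
 endfacet
 facet normal 0.744 -0.400 0.536
  outer loop
   vertex 2.5 3.8 5.9
   vertex 2.0 1.4 4.8
   vertex 3.2 5.1 5.9
  endloop
 endfacet
 facet normal -0.590 -0.232 0.774
  outer loop
   vertex 2.5 3.8 5.9
   vertex 0.4 0.8 3.4
   vertex 2.0 1.4 4.8
  endloop
 endfacet
 facet normal -0.848 0.457 0.268
  outer loop
   vertex 2.5 3.8 5.9
   vertex 3.2 5.1 5.9
   vertex 0.6 3.5 0.4
  endloop
 endfacet
 facet normal -0.880 0.380 0.283
  outer loop
   vertex 2.5 3.8 5.9
   vertex 0.6 3.5 0.4
   vertex 0.4 0.8 3.4
  endloop
 endfacet
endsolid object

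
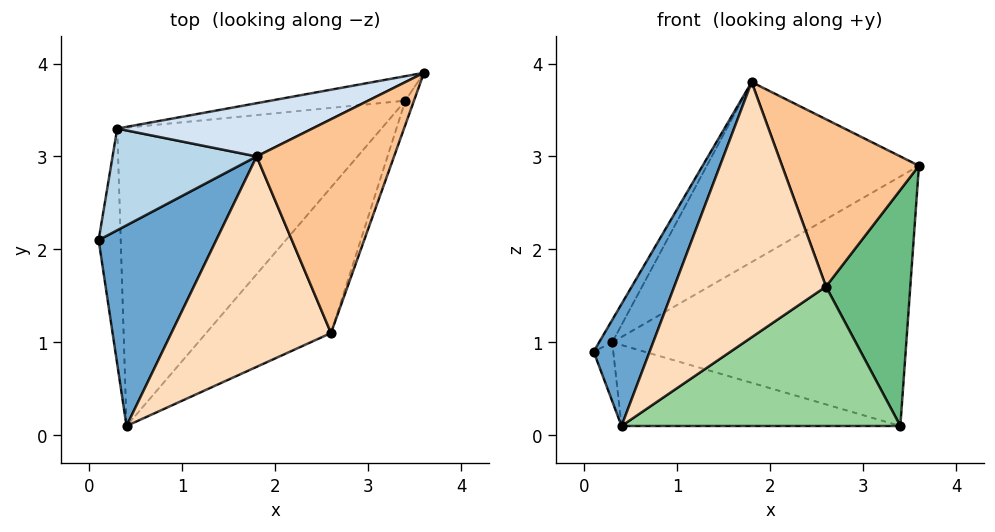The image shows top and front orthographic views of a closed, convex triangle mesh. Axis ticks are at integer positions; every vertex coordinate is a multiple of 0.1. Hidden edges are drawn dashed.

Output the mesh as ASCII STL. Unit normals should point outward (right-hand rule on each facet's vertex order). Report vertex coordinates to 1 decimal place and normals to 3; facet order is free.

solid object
 facet normal -0.764 -0.335 0.552
  outer loop
   vertex 1.8 3.0 3.8
   vertex 0.1 2.1 0.9
   vertex 0.4 0.1 0.1
  endloop
 endfacet
 facet normal -0.124 0.988 -0.097
  outer loop
   vertex 0.3 3.3 1.0
   vertex 3.6 3.9 2.9
   vertex 3.4 3.6 0.1
  endloop
 endfacet
 facet normal -0.872 0.105 0.478
  outer loop
   vertex 0.3 3.3 1.0
   vertex 0.1 2.1 0.9
   vertex 1.8 3.0 3.8
  endloop
 endfacet
 facet normal -0.320 0.909 0.269
  outer loop
   vertex 0.3 3.3 1.0
   vertex 1.8 3.0 3.8
   vertex 3.6 3.9 2.9
  endloop
 endfacet
 facet normal -0.696 0.174 -0.696
  outer loop
   vertex 0.3 3.3 1.0
   vertex 0.4 0.1 0.1
   vertex 0.1 2.1 0.9
  endloop
 endfacet
 facet normal -0.292 0.250 -0.923
  outer loop
   vertex 0.3 3.3 1.0
   vertex 3.4 3.6 0.1
   vertex 0.4 0.1 0.1
  endloop
 endfacet
 facet normal 0.575 -0.504 0.645
  outer loop
   vertex 2.6 1.1 1.6
   vertex 3.6 3.9 2.9
   vertex 1.8 3.0 3.8
  endloop
 endfacet
 facet normal -0.083 -0.769 0.634
  outer loop
   vertex 2.6 1.1 1.6
   vertex 1.8 3.0 3.8
   vertex 0.4 0.1 0.1
  endloop
 endfacet
 facet normal 0.946 -0.323 -0.033
  outer loop
   vertex 2.6 1.1 1.6
   vertex 3.4 3.6 0.1
   vertex 3.6 3.9 2.9
  endloop
 endfacet
 facet normal 0.628 -0.538 -0.562
  outer loop
   vertex 2.6 1.1 1.6
   vertex 0.4 0.1 0.1
   vertex 3.4 3.6 0.1
  endloop
 endfacet
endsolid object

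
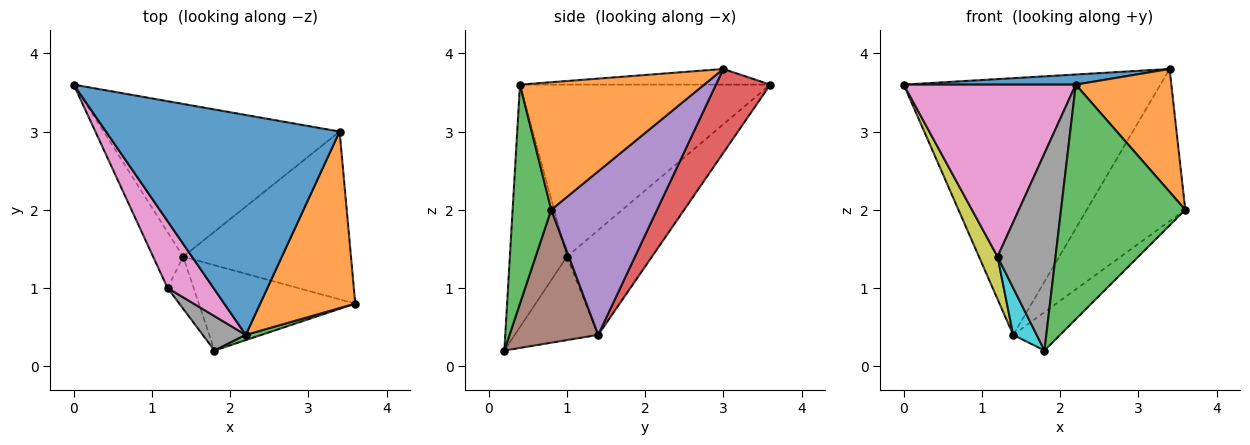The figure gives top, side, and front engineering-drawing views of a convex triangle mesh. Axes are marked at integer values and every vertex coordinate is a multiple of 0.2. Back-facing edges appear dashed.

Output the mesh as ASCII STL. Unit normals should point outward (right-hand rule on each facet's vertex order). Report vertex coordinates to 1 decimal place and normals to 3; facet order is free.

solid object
 facet normal -0.067 -0.046 0.997
  outer loop
   vertex 2.2 0.4 3.6
   vertex 3.4 3.0 3.8
   vertex 0.0 3.6 3.6
  endloop
 endfacet
 facet normal 0.740 -0.384 0.552
  outer loop
   vertex 2.2 0.4 3.6
   vertex 3.6 0.8 2.0
   vertex 3.4 3.0 3.8
  endloop
 endfacet
 facet normal 0.297 -0.955 0.021
  outer loop
   vertex 2.2 0.4 3.6
   vertex 1.8 0.2 0.2
   vertex 3.6 0.8 2.0
  endloop
 endfacet
 facet normal 0.179 0.846 -0.503
  outer loop
   vertex 1.4 1.4 0.4
   vertex 0.0 3.6 3.6
   vertex 3.4 3.0 3.8
  endloop
 endfacet
 facet normal 0.585 0.545 -0.601
  outer loop
   vertex 1.4 1.4 0.4
   vertex 3.4 3.0 3.8
   vertex 3.6 0.8 2.0
  endloop
 endfacet
 facet normal 0.613 0.324 -0.721
  outer loop
   vertex 1.4 1.4 0.4
   vertex 3.6 0.8 2.0
   vertex 1.8 0.2 0.2
  endloop
 endfacet
 facet normal -0.805 -0.553 0.215
  outer loop
   vertex 1.2 1.0 1.4
   vertex 2.2 0.4 3.6
   vertex 0.0 3.6 3.6
  endloop
 endfacet
 facet normal -0.696 -0.707 0.123
  outer loop
   vertex 1.2 1.0 1.4
   vertex 1.8 0.2 0.2
   vertex 2.2 0.4 3.6
  endloop
 endfacet
 facet normal -0.941 -0.205 -0.270
  outer loop
   vertex 1.2 1.0 1.4
   vertex 0.0 3.6 3.6
   vertex 1.4 1.4 0.4
  endloop
 endfacet
 facet normal -0.922 -0.259 -0.288
  outer loop
   vertex 1.2 1.0 1.4
   vertex 1.4 1.4 0.4
   vertex 1.8 0.2 0.2
  endloop
 endfacet
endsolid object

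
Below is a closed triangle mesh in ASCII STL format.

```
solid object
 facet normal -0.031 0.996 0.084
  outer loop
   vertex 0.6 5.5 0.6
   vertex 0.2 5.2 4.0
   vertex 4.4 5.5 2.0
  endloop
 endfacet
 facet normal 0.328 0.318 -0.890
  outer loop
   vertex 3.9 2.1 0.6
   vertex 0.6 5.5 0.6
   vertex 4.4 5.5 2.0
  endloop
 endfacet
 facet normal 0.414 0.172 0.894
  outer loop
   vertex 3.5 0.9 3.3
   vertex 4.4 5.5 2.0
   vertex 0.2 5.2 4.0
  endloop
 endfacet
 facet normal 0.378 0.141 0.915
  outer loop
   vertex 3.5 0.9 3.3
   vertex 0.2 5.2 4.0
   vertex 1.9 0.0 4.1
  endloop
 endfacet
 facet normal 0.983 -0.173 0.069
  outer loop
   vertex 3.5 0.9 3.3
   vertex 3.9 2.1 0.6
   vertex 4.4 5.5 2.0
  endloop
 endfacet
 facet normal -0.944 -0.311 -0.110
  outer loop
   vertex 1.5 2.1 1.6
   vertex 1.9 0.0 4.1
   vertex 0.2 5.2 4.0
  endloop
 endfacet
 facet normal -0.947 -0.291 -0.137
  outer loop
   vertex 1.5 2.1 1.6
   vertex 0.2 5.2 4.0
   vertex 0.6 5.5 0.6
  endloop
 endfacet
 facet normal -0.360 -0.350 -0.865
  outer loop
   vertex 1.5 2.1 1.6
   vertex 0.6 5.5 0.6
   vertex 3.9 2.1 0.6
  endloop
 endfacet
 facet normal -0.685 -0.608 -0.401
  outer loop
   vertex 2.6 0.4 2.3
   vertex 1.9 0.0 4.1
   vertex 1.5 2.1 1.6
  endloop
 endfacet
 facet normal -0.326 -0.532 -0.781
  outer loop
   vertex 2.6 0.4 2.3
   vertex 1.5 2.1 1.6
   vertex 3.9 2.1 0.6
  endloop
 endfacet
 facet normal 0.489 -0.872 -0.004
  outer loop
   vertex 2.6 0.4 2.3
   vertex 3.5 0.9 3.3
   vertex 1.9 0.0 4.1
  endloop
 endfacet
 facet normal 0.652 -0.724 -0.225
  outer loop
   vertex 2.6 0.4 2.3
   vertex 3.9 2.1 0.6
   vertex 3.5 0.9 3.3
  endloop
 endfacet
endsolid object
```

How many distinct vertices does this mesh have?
8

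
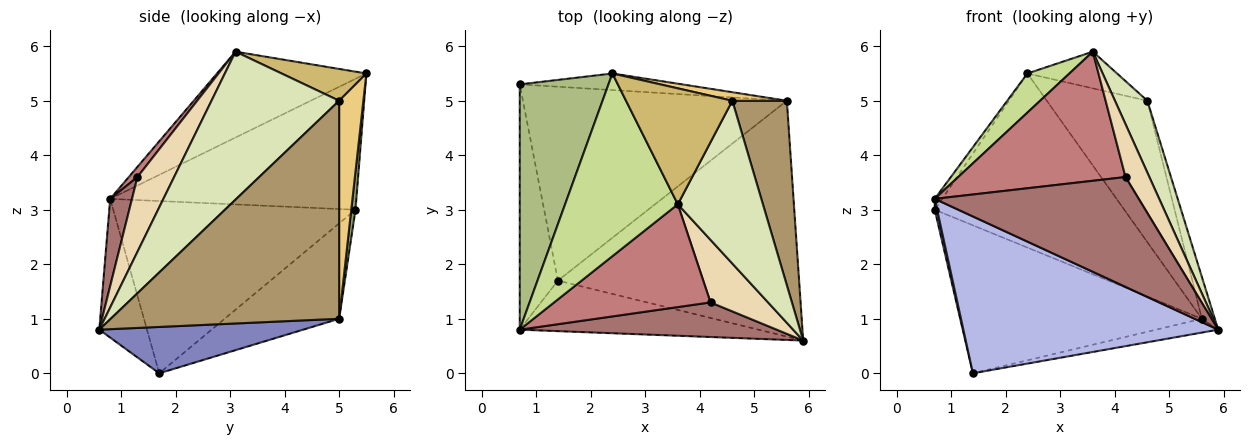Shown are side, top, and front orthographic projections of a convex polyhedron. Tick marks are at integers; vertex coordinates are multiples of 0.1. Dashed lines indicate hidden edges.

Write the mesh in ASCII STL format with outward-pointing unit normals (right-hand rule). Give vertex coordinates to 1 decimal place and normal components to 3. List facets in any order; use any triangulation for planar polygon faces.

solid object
 facet normal -0.276 0.583 -0.764
  outer loop
   vertex 5.6 5.0 1.0
   vertex 1.4 1.7 0.0
   vertex 0.7 5.3 3.0
  endloop
 endfacet
 facet normal 0.188 0.057 -0.980
  outer loop
   vertex 5.6 5.0 1.0
   vertex 5.9 0.6 0.8
   vertex 1.4 1.7 0.0
  endloop
 endfacet
 facet normal -0.976 -0.010 -0.216
  outer loop
   vertex 0.7 0.8 3.2
   vertex 0.7 5.3 3.0
   vertex 1.4 1.7 0.0
  endloop
 endfacet
 facet normal -0.175 -0.937 -0.302
  outer loop
   vertex 0.7 0.8 3.2
   vertex 1.4 1.7 0.0
   vertex 5.9 0.6 0.8
  endloop
 endfacet
 facet normal 0.022 0.995 -0.095
  outer loop
   vertex 2.4 5.5 5.5
   vertex 5.6 5.0 1.0
   vertex 0.7 5.3 3.0
  endloop
 endfacet
 facet normal -0.828 0.025 0.561
  outer loop
   vertex 2.4 5.5 5.5
   vertex 0.7 5.3 3.0
   vertex 0.7 0.8 3.2
  endloop
 endfacet
 facet normal -0.597 -0.168 0.784
  outer loop
   vertex 2.4 5.5 5.5
   vertex 0.7 0.8 3.2
   vertex 3.6 3.1 5.9
  endloop
 endfacet
 facet normal 0.847 -0.215 0.487
  outer loop
   vertex 4.6 5.0 5.0
   vertex 3.6 3.1 5.9
   vertex 5.9 0.6 0.8
  endloop
 endfacet
 facet normal 0.969 0.055 0.242
  outer loop
   vertex 4.6 5.0 5.0
   vertex 5.9 0.6 0.8
   vertex 5.6 5.0 1.0
  endloop
 endfacet
 facet normal 0.274 0.290 0.917
  outer loop
   vertex 4.6 5.0 5.0
   vertex 2.4 5.5 5.5
   vertex 3.6 3.1 5.9
  endloop
 endfacet
 facet normal 0.234 0.971 0.058
  outer loop
   vertex 4.6 5.0 5.0
   vertex 5.6 5.0 1.0
   vertex 2.4 5.5 5.5
  endloop
 endfacet
 facet normal 0.704 -0.458 0.542
  outer loop
   vertex 4.2 1.3 3.6
   vertex 5.9 0.6 0.8
   vertex 3.6 3.1 5.9
  endloop
 endfacet
 facet normal 0.101 -0.949 0.299
  outer loop
   vertex 4.2 1.3 3.6
   vertex 0.7 0.8 3.2
   vertex 5.9 0.6 0.8
  endloop
 endfacet
 facet normal 0.041 -0.782 0.622
  outer loop
   vertex 4.2 1.3 3.6
   vertex 3.6 3.1 5.9
   vertex 0.7 0.8 3.2
  endloop
 endfacet
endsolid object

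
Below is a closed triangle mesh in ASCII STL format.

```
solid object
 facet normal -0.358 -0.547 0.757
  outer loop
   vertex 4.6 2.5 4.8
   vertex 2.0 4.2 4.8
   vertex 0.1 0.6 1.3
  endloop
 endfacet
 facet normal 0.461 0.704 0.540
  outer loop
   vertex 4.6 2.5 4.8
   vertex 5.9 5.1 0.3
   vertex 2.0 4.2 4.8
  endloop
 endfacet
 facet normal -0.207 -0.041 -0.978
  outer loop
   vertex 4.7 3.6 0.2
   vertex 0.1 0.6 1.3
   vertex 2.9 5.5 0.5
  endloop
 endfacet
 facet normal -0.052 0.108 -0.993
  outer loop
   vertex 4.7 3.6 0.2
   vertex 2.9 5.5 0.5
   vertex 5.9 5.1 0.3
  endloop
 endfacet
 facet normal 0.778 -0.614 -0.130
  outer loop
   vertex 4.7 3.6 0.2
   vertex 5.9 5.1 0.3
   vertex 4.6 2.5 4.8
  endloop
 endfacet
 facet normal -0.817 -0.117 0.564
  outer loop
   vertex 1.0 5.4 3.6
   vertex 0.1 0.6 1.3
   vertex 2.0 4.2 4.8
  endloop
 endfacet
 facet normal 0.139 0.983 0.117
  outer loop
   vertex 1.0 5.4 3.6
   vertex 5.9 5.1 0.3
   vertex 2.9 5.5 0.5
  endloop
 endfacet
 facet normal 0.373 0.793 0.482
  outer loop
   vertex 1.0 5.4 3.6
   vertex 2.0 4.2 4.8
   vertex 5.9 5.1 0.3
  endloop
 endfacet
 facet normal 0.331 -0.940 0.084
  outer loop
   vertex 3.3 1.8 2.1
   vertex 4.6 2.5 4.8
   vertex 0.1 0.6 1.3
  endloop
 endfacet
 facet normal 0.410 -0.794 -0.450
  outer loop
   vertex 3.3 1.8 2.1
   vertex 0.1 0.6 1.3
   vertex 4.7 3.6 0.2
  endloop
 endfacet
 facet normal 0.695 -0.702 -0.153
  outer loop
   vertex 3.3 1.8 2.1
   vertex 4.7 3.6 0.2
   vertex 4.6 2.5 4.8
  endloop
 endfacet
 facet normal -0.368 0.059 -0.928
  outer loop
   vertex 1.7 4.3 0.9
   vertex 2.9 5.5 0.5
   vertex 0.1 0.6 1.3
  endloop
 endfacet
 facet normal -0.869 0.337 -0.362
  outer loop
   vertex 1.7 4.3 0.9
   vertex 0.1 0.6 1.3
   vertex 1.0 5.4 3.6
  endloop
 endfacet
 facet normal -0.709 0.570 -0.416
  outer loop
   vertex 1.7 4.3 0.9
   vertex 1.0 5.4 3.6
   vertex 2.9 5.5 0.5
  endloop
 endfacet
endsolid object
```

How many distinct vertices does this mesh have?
9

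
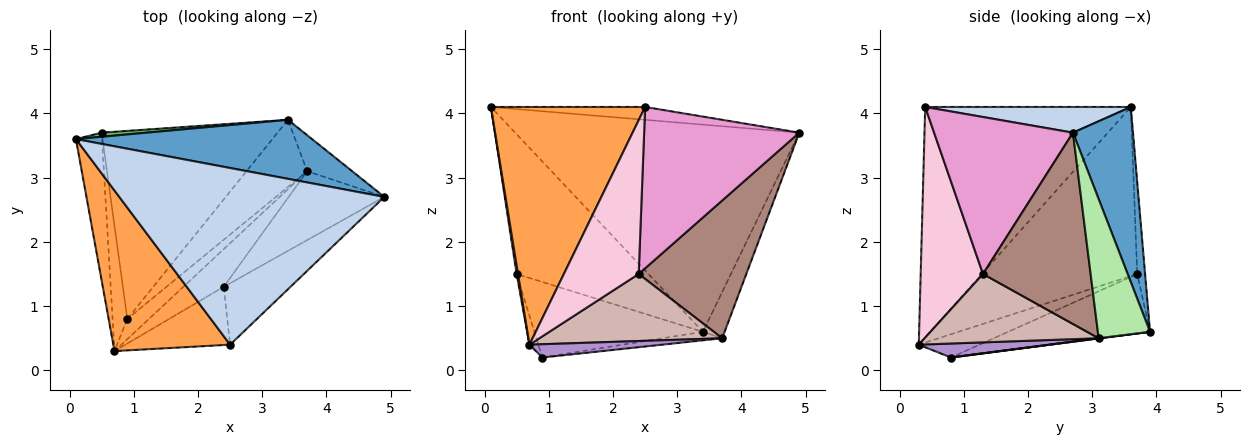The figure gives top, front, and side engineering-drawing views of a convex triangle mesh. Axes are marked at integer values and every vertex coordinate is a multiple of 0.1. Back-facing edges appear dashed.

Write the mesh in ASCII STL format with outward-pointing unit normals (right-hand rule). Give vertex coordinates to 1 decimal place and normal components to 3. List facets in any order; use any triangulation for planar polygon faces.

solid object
 facet normal 0.199 0.942 0.268
  outer loop
   vertex 3.4 3.9 0.6
   vertex 0.1 3.6 4.1
   vertex 4.9 2.7 3.7
  endloop
 endfacet
 facet normal 0.096 0.072 0.993
  outer loop
   vertex 2.5 0.4 4.1
   vertex 4.9 2.7 3.7
   vertex 0.1 3.6 4.1
  endloop
 endfacet
 facet normal -0.741 -0.556 0.376
  outer loop
   vertex 2.5 0.4 4.1
   vertex 0.1 3.6 4.1
   vertex 0.7 0.3 0.4
  endloop
 endfacet
 facet normal -0.988 -0.009 -0.152
  outer loop
   vertex 0.5 3.7 1.5
   vertex 0.7 0.3 0.4
   vertex 0.1 3.6 4.1
  endloop
 endfacet
 facet normal -0.060 0.998 0.029
  outer loop
   vertex 0.5 3.7 1.5
   vertex 0.1 3.6 4.1
   vertex 3.4 3.9 0.6
  endloop
 endfacet
 facet normal 0.885 0.368 -0.286
  outer loop
   vertex 3.7 3.1 0.5
   vertex 3.4 3.9 0.6
   vertex 4.9 2.7 3.7
  endloop
 endfacet
 facet normal -0.838 0.123 -0.531
  outer loop
   vertex 0.9 0.8 0.2
   vertex 0.7 0.3 0.4
   vertex 0.5 3.7 1.5
  endloop
 endfacet
 facet normal -0.299 0.356 -0.885
  outer loop
   vertex 0.9 0.8 0.2
   vertex 0.5 3.7 1.5
   vertex 3.4 3.9 0.6
  endloop
 endfacet
 facet normal 0.476 -0.484 -0.734
  outer loop
   vertex 0.9 0.8 0.2
   vertex 3.7 3.1 0.5
   vertex 0.7 0.3 0.4
  endloop
 endfacet
 facet normal 0.003 0.125 -0.992
  outer loop
   vertex 0.9 0.8 0.2
   vertex 3.4 3.9 0.6
   vertex 3.7 3.1 0.5
  endloop
 endfacet
 facet normal 0.667 -0.667 -0.333
  outer loop
   vertex 2.4 1.3 1.5
   vertex 3.7 3.1 0.5
   vertex 4.9 2.7 3.7
  endloop
 endfacet
 facet normal 0.639 -0.671 -0.377
  outer loop
   vertex 2.4 1.3 1.5
   vertex 0.7 0.3 0.4
   vertex 3.7 3.1 0.5
  endloop
 endfacet
 facet normal 0.642 -0.717 -0.273
  outer loop
   vertex 2.4 1.3 1.5
   vertex 4.9 2.7 3.7
   vertex 2.5 0.4 4.1
  endloop
 endfacet
 facet normal 0.615 -0.738 -0.279
  outer loop
   vertex 2.4 1.3 1.5
   vertex 2.5 0.4 4.1
   vertex 0.7 0.3 0.4
  endloop
 endfacet
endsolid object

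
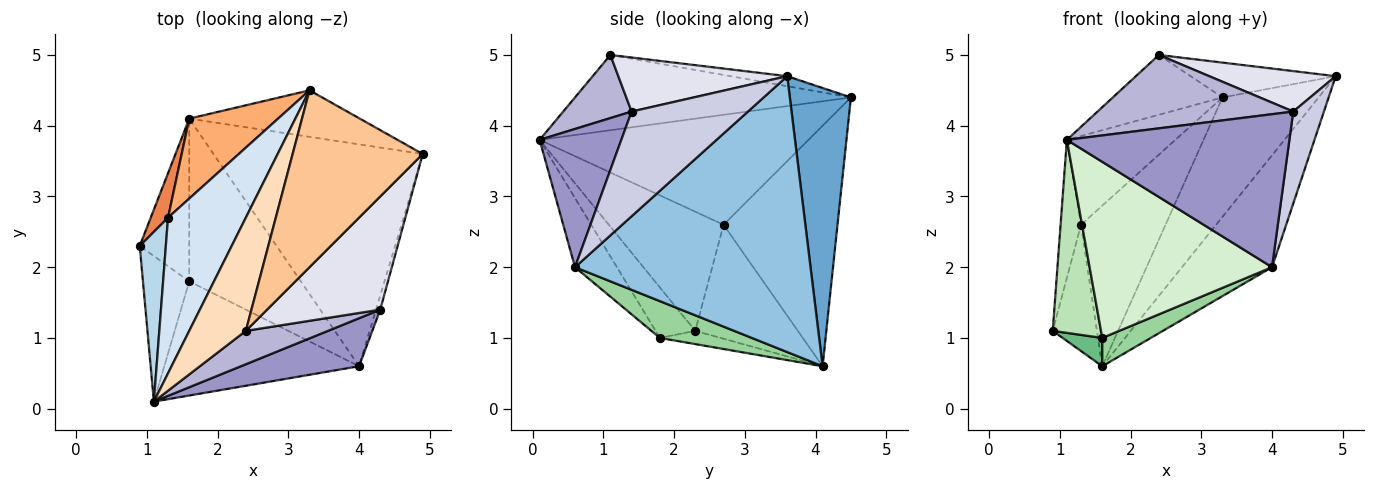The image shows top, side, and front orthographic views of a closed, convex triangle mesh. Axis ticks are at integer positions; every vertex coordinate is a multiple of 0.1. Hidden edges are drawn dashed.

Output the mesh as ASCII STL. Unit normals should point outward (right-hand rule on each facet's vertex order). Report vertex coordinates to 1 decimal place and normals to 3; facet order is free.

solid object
 facet normal 0.510 0.802 -0.312
  outer loop
   vertex 1.6 4.1 0.6
   vertex 3.3 4.5 4.4
   vertex 4.9 3.6 4.7
  endloop
 endfacet
 facet normal 0.762 0.291 -0.578
  outer loop
   vertex 1.6 4.1 0.6
   vertex 4.9 3.6 4.7
   vertex 4.0 0.6 2.0
  endloop
 endfacet
 facet normal -0.962 0.171 0.211
  outer loop
   vertex 1.3 2.7 2.6
   vertex 0.9 2.3 1.1
   vertex 1.1 0.1 3.8
  endloop
 endfacet
 facet normal -0.775 0.313 0.549
  outer loop
   vertex 1.3 2.7 2.6
   vertex 1.1 0.1 3.8
   vertex 3.3 4.5 4.4
  endloop
 endfacet
 facet normal -0.910 0.392 0.138
  outer loop
   vertex 1.3 2.7 2.6
   vertex 1.6 4.1 0.6
   vertex 0.9 2.3 1.1
  endloop
 endfacet
 facet normal -0.770 0.571 0.284
  outer loop
   vertex 1.3 2.7 2.6
   vertex 3.3 4.5 4.4
   vertex 1.6 4.1 0.6
  endloop
 endfacet
 facet normal -0.075 0.193 0.978
  outer loop
   vertex 2.4 1.1 5.0
   vertex 4.9 3.6 4.7
   vertex 3.3 4.5 4.4
  endloop
 endfacet
 facet normal -0.762 0.303 0.573
  outer loop
   vertex 2.4 1.1 5.0
   vertex 3.3 4.5 4.4
   vertex 1.1 0.1 3.8
  endloop
 endfacet
 facet normal -0.254 -0.166 -0.953
  outer loop
   vertex 1.6 1.8 1.0
   vertex 0.9 2.3 1.1
   vertex 1.6 4.1 0.6
  endloop
 endfacet
 facet normal 0.309 -0.163 -0.937
  outer loop
   vertex 1.6 1.8 1.0
   vertex 1.6 4.1 0.6
   vertex 4.0 0.6 2.0
  endloop
 endfacet
 facet normal -0.549 -0.668 -0.503
  outer loop
   vertex 1.6 1.8 1.0
   vertex 1.1 0.1 3.8
   vertex 0.9 2.3 1.1
  endloop
 endfacet
 facet normal -0.189 -0.824 -0.534
  outer loop
   vertex 1.6 1.8 1.0
   vertex 4.0 0.6 2.0
   vertex 1.1 0.1 3.8
  endloop
 endfacet
 facet normal 0.331 -0.901 0.282
  outer loop
   vertex 4.3 1.4 4.2
   vertex 1.1 0.1 3.8
   vertex 4.0 0.6 2.0
  endloop
 endfacet
 facet normal 0.303 -0.867 0.395
  outer loop
   vertex 4.3 1.4 4.2
   vertex 2.4 1.1 5.0
   vertex 1.1 0.1 3.8
  endloop
 endfacet
 facet normal 0.966 -0.255 -0.039
  outer loop
   vertex 4.3 1.4 4.2
   vertex 4.0 0.6 2.0
   vertex 4.9 3.6 4.7
  endloop
 endfacet
 facet normal 0.410 -0.307 0.859
  outer loop
   vertex 4.3 1.4 4.2
   vertex 4.9 3.6 4.7
   vertex 2.4 1.1 5.0
  endloop
 endfacet
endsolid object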